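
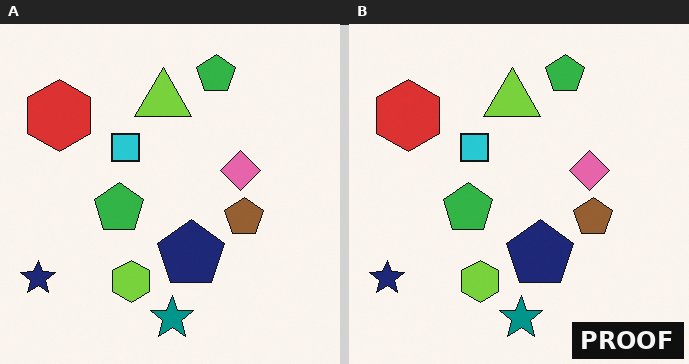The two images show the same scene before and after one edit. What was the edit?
The right (B) image is the left (A) watermarked with the text "PROOF" in the lower-right corner.

A dark label reading "PROOF" appears in the lower-right corner.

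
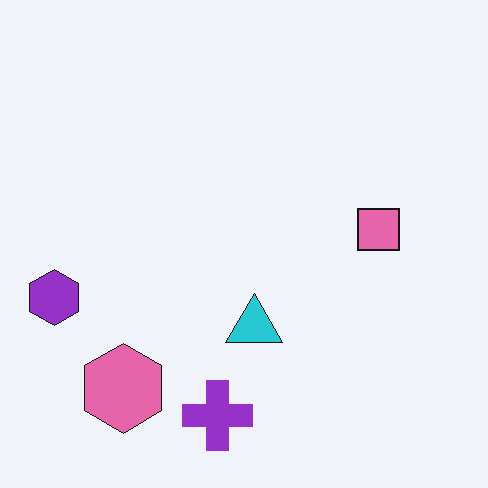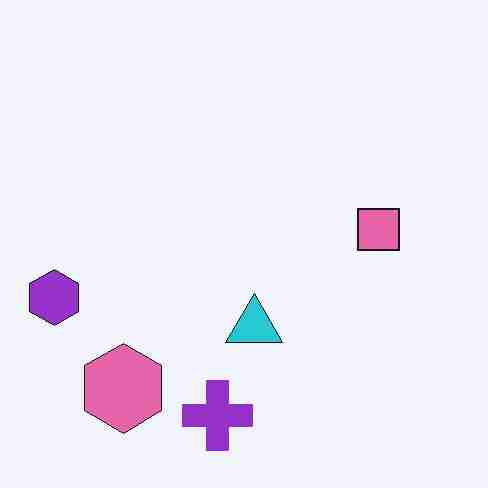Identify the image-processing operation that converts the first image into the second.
Heavily JPEG-compressed with obvious blocking artifacts.

Blocky 8×8 compression artifacts appear around shape edges and the flat background shows ringing — characteristic JPEG degradation.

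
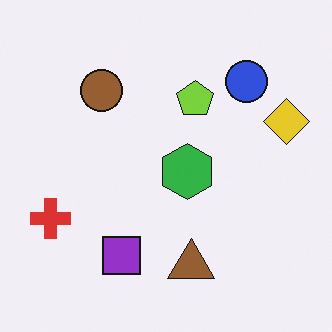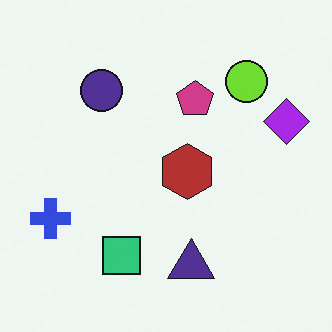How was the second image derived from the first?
The image was hue-shifted by a large amount.

Every shape's color has rotated by the same amount around the hue wheel — a uniform hue shift.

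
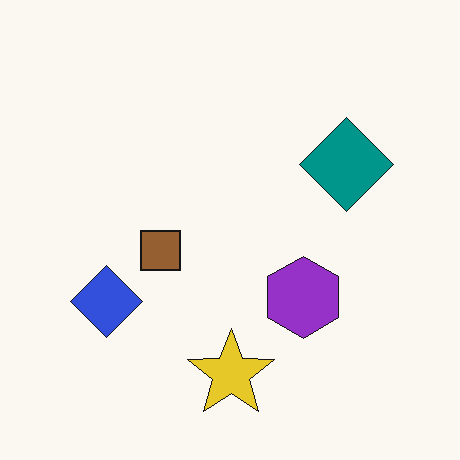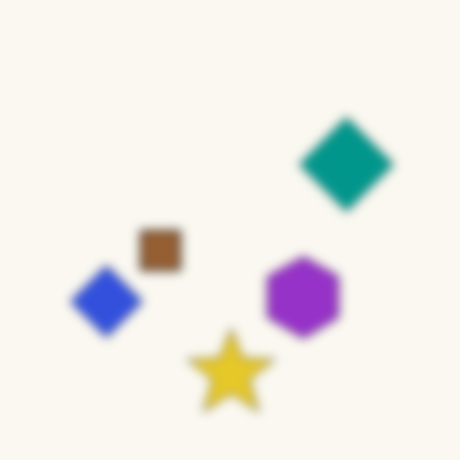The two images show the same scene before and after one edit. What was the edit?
The image was strongly gaussian-blurred.

Shape edges and outlines are uniformly softened across the whole image.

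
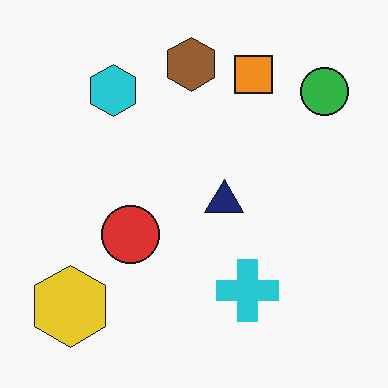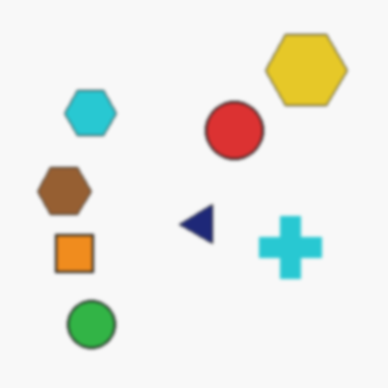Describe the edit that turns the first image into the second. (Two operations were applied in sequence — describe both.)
The second image is the first transposed (reflected across the top-left ↔ bottom-right diagonal), then slightly softened.

Shapes have swapped their row and column positions — what was in the top-right is now in the bottom-left — a diagonal reflection. Shape edges and outlines are uniformly softened across the whole image.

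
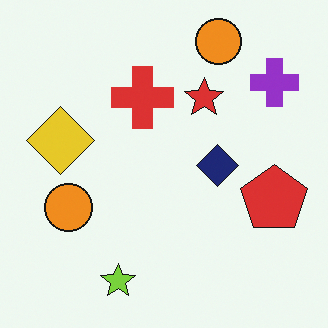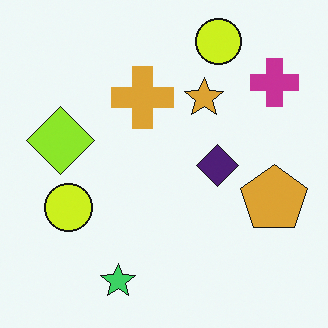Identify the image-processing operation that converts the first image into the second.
The image was hue-shifted slightly.

Every shape's color has rotated by the same amount around the hue wheel — a uniform hue shift.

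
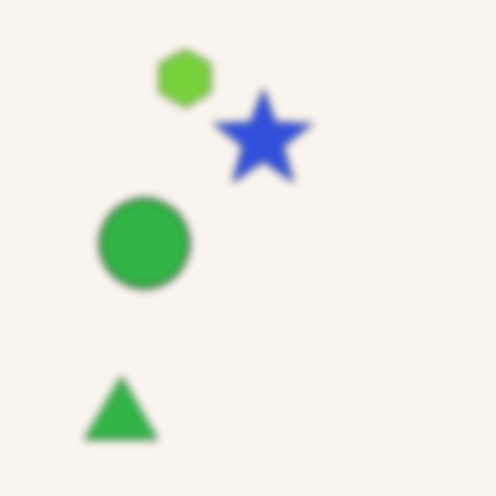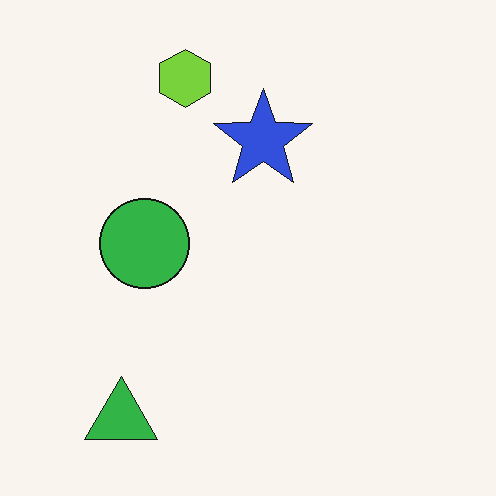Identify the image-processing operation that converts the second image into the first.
The transformation is: noticeably gaussian-blurred.

Shape edges and outlines are uniformly softened across the whole image.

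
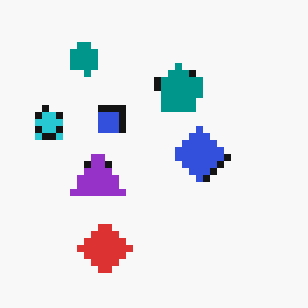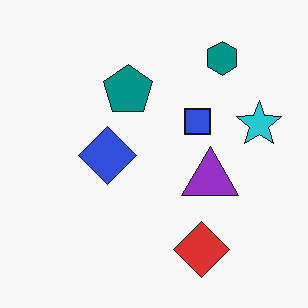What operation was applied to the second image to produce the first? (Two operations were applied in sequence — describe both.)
The image was flipped horizontally (left ↔ right), then moderately pixelated.

The cyan star is in the right of the second image and the left of the first — shapes on opposite sides of the vertical midline have swapped in a mirror flip. Shapes are reduced to large square blocks; fine edges and outlines are lost — a downscale-then-upscale (mosaic) effect.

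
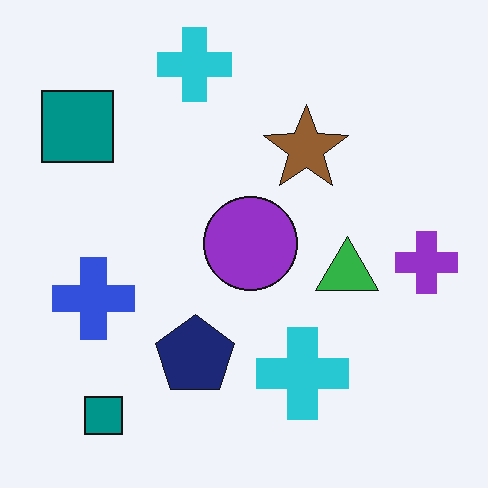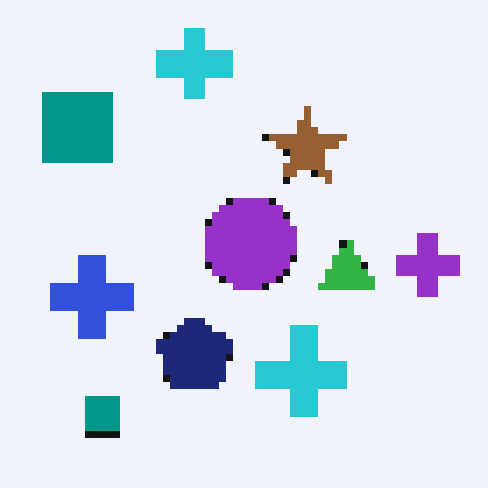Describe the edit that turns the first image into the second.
The image was moderately pixelated.

Shapes are reduced to large square blocks; fine edges and outlines are lost — a downscale-then-upscale (mosaic) effect.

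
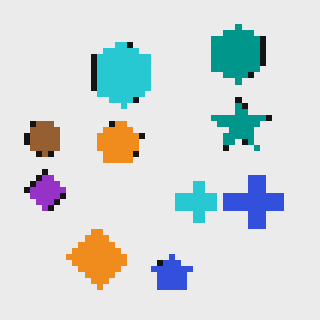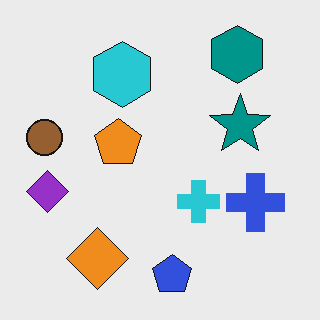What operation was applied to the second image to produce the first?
It was moderately pixelated.

Shapes are reduced to large square blocks; fine edges and outlines are lost — a downscale-then-upscale (mosaic) effect.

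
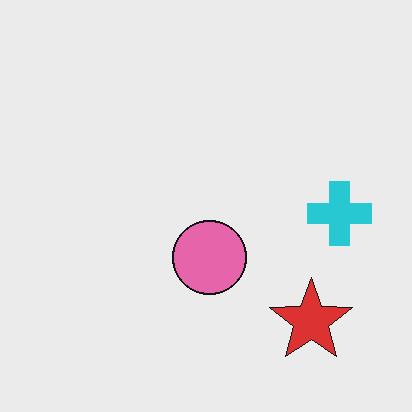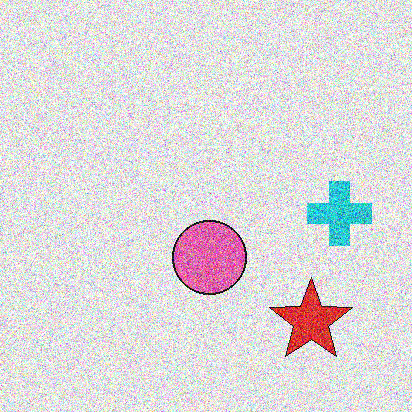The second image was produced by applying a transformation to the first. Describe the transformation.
This is the original image degraded with strong gaussian noise.

Random speckle covers the whole image, including the flat background.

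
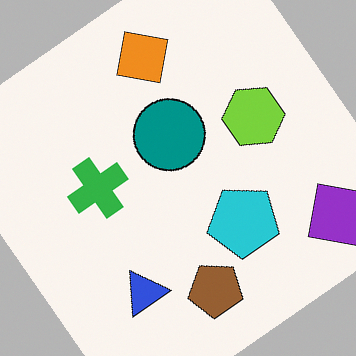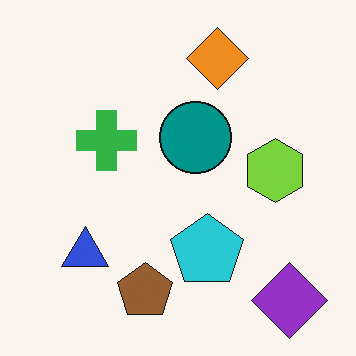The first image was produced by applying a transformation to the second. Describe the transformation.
The image was rotated counter-clockwise by a large amount — several tens of degrees.

Every shape is tilted by the same angle and the image corners show triangular fill wedges — a whole-image rotation by a non-right angle.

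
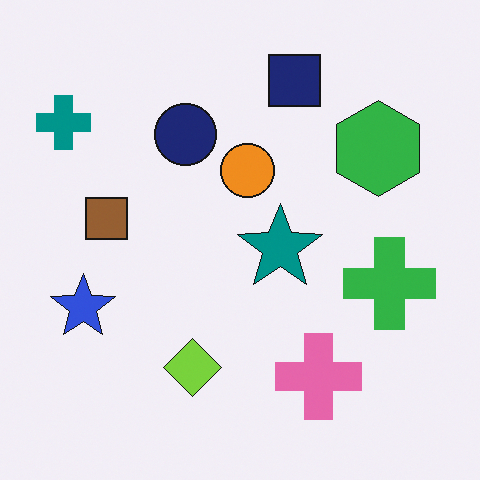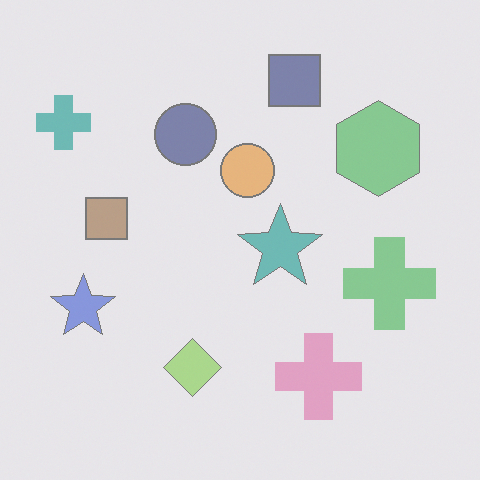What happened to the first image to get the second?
The image was washed out (contrast reduced).

Tones are pushed toward mid-grey across the whole image — a global contrast change.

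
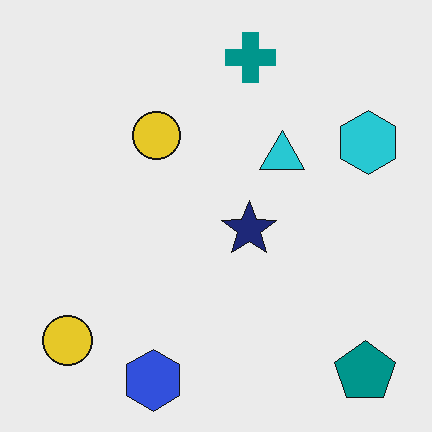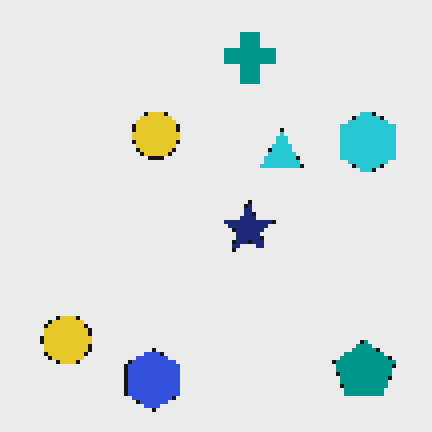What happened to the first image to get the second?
The image was mildly pixelated.

Shapes are reduced to large square blocks; fine edges and outlines are lost — a downscale-then-upscale (mosaic) effect.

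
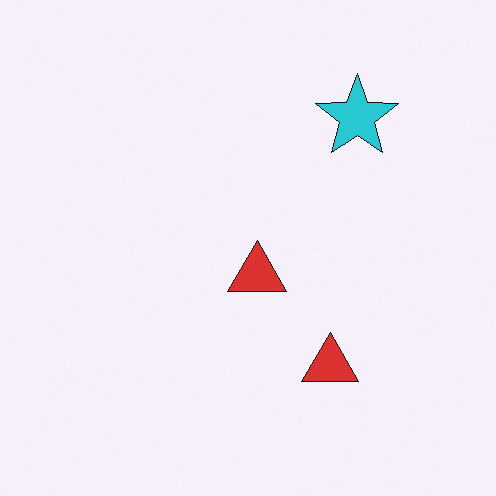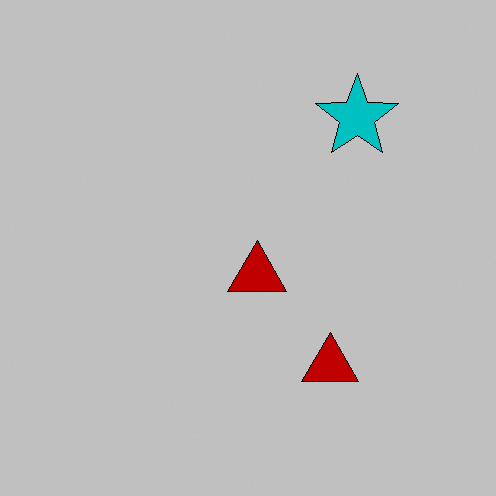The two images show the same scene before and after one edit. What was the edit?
The image was heavily posterized to just a handful of flat colors.

Each flat color has snapped to a coarser quantized level — most visibly, the near-white background has dropped to a flat grey.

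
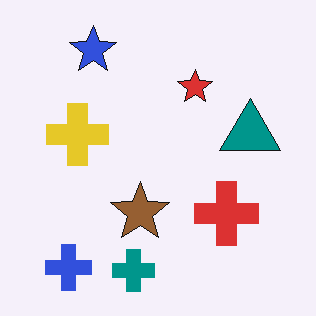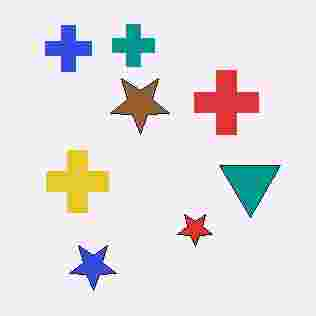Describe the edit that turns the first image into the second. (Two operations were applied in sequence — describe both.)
This is the original image flipped vertically (top ↔ bottom), then heavily JPEG-compressed with obvious blocking artifacts.

The teal cross is in the bottom of the first image and the top of the second — shapes on opposite sides of the horizontal midline have swapped in a mirror flip. Blocky 8×8 compression artifacts appear around shape edges and the flat background shows ringing — characteristic JPEG degradation.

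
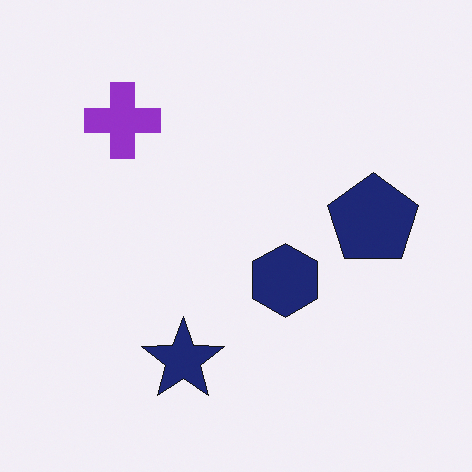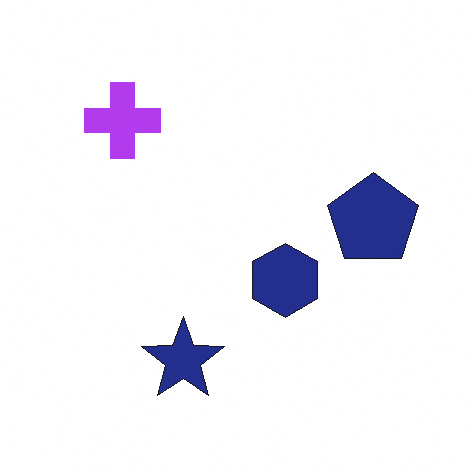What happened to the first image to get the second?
The transformation is: slightly brightened.

Every pixel — background and shapes alike — is uniformly brightened.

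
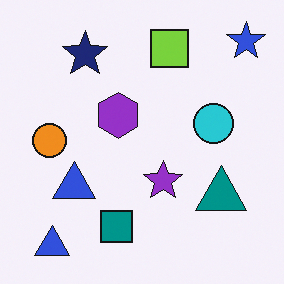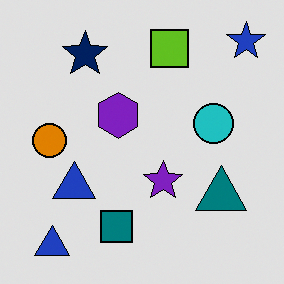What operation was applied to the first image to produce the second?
The transformation is: posterized to a reduced palette.

Each flat color has snapped to a coarser quantized level — most visibly, the near-white background has dropped to a flat grey.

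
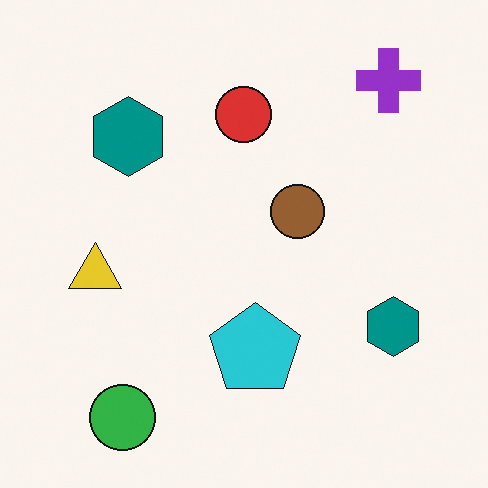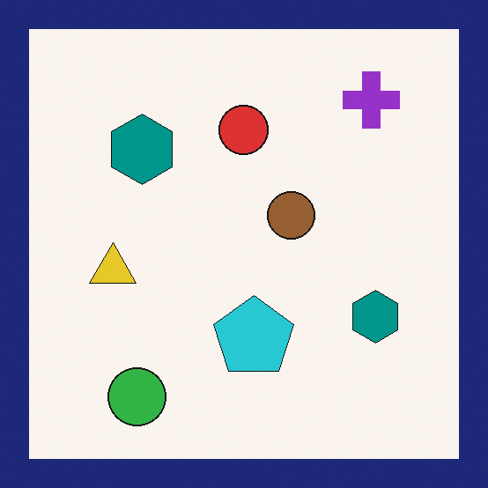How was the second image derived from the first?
This is the original image framed with a navy border.

A solid navy frame runs around the edge of the second image, with the content slightly shrunk inside it.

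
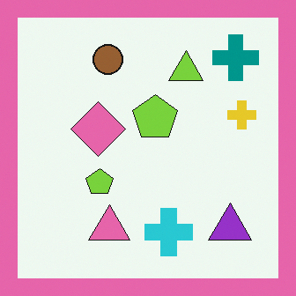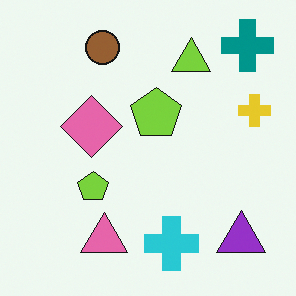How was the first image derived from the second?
The transformation is: framed with a pink border.

A solid pink frame runs around the edge of the first image, with the content slightly shrunk inside it.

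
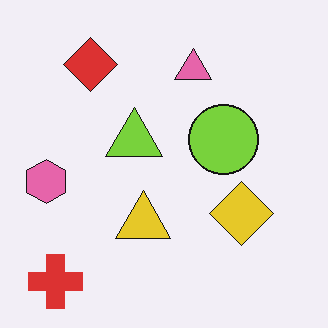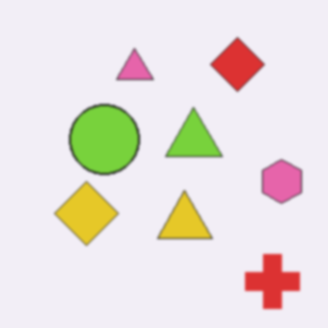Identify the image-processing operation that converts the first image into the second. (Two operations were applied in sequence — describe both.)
It was slightly softened, then flipped horizontally (left ↔ right).

Shape edges and outlines are uniformly softened across the whole image. The pink hexagon is in the left of the first image and the right of the second — shapes on opposite sides of the vertical midline have swapped in a mirror flip.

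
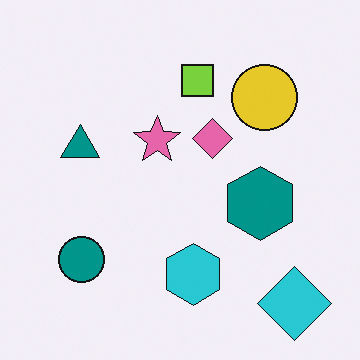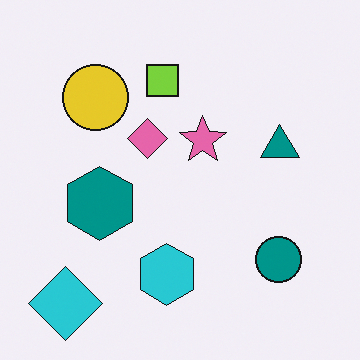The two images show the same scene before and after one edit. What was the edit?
The second image is the first flipped horizontally (left ↔ right).

The cyan diamond is in the bottom-right of the first image and the bottom-left of the second — shapes on opposite sides of the vertical midline have swapped in a mirror flip.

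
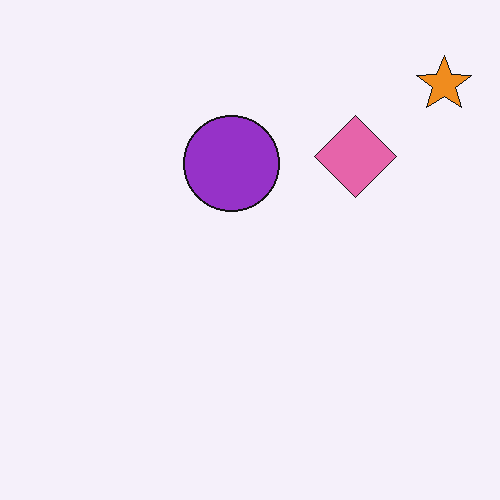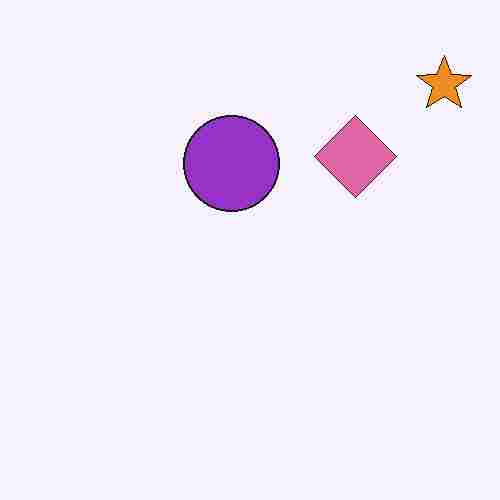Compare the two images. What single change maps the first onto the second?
The second image is the first heavily JPEG-compressed with obvious blocking artifacts.

Blocky 8×8 compression artifacts appear around shape edges and the flat background shows ringing — characteristic JPEG degradation.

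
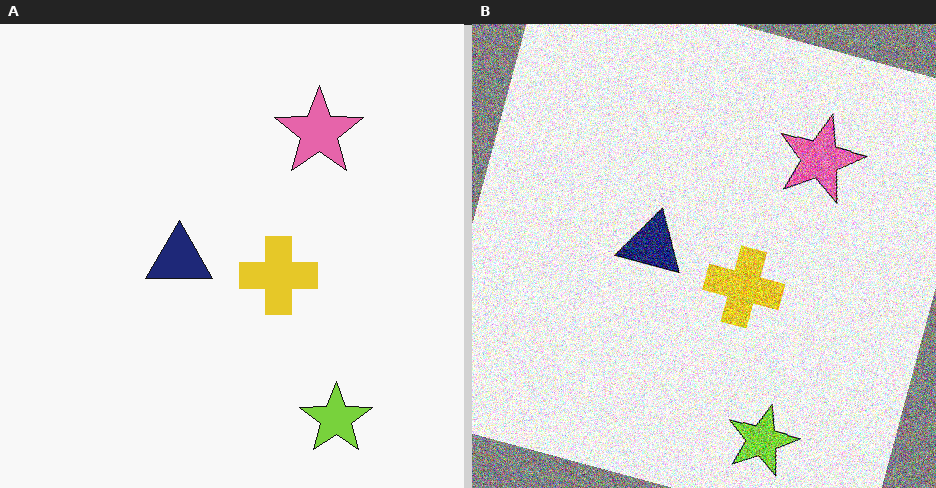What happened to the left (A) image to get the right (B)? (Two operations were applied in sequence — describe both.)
The image was rotated clockwise by a clearly visible amount, then degraded with a thick layer of grain.

Every shape is tilted by the same angle and the image corners show triangular fill wedges — a whole-image rotation by a non-right angle. Random speckle covers the whole image, including the flat background.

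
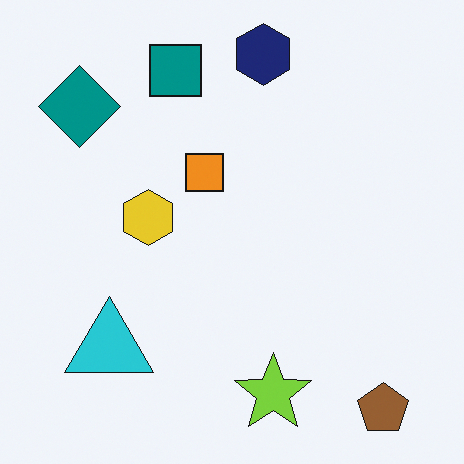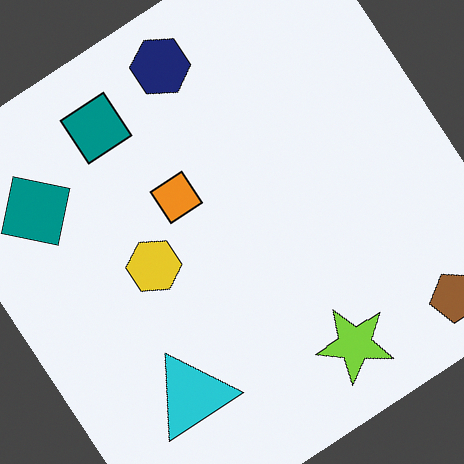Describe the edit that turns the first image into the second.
The transformation is: rotated counter-clockwise by a large amount — several tens of degrees.

Every shape is tilted by the same angle and the image corners show triangular fill wedges — a whole-image rotation by a non-right angle.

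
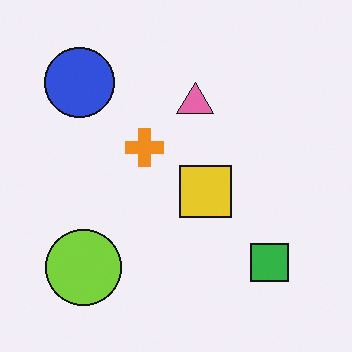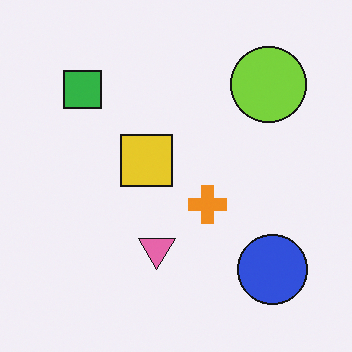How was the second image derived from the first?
The image was rotated 180°.

The blue circle sits in the top-left of the first image and the bottom-right of the second — consistent with a whole-image 180° rotation.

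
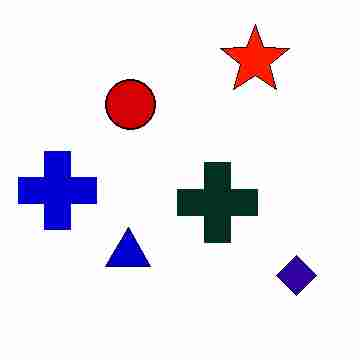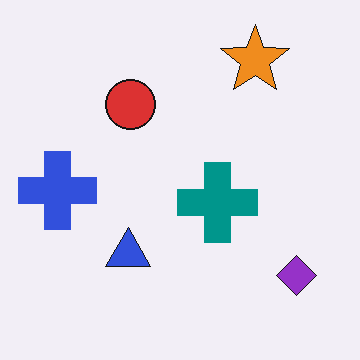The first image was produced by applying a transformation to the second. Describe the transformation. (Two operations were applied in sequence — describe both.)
The transformation is: boosted in contrast, then degraded with heavy JPEG compression.

Tones are pushed away from mid-grey across the whole image — a global contrast change. Blocky 8×8 compression artifacts appear around shape edges and the flat background shows ringing — characteristic JPEG degradation.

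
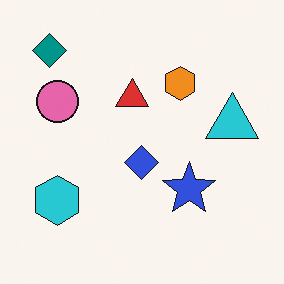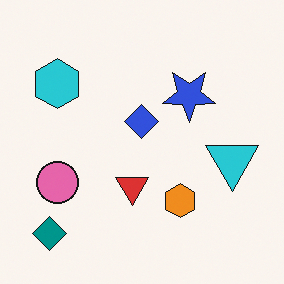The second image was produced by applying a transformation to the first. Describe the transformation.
The second image is the first flipped vertically (top ↔ bottom).

The teal diamond is in the top-left of the first image and the bottom-left of the second — shapes on opposite sides of the horizontal midline have swapped in a mirror flip.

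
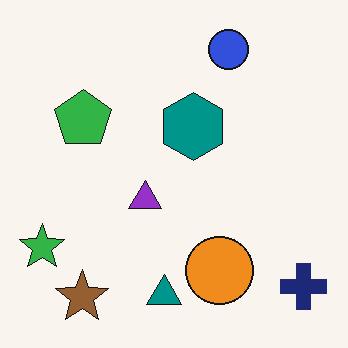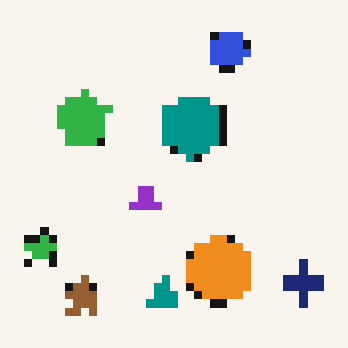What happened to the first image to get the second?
It was pixelated into visible square blocks.

Shapes are reduced to large square blocks; fine edges and outlines are lost — a downscale-then-upscale (mosaic) effect.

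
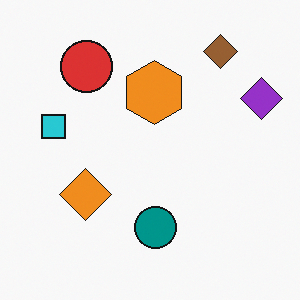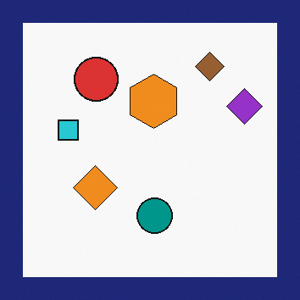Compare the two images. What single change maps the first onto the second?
It was framed with a navy border.

A solid navy frame runs around the edge of the second image, with the content slightly shrunk inside it.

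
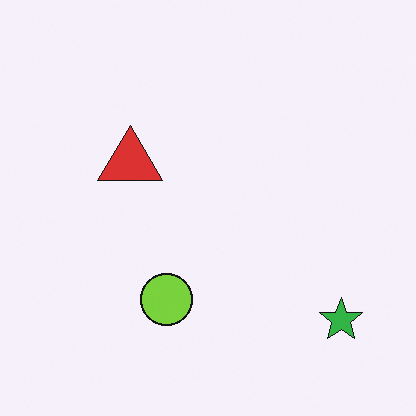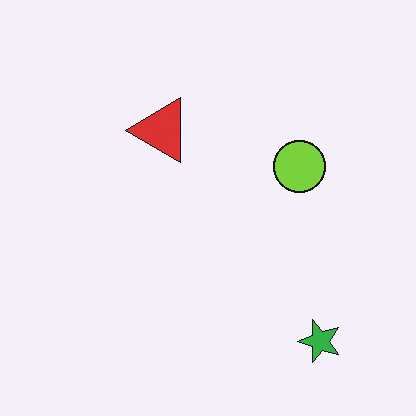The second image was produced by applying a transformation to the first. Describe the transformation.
It was transposed (reflected across the top-left ↔ bottom-right diagonal).

Shapes have swapped their row and column positions — what was in the top-right is now in the bottom-left — a diagonal reflection.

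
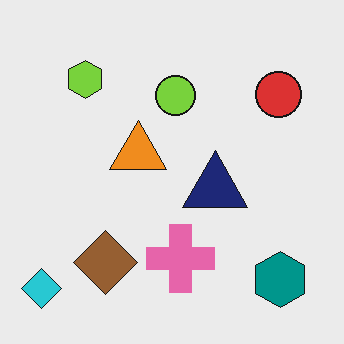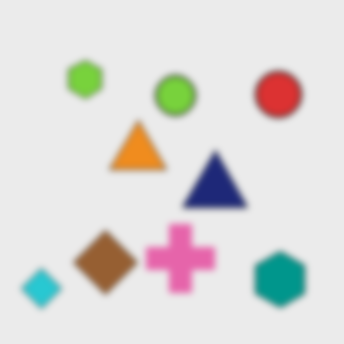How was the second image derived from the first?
The second image is the first moderately blurred.

Shape edges and outlines are uniformly softened across the whole image.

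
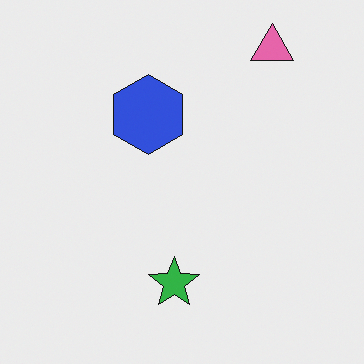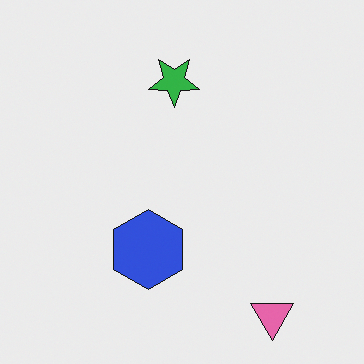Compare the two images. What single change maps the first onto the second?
The transformation is: flipped vertically (top ↔ bottom).

The pink triangle is in the top-right of the first image and the bottom-right of the second — shapes on opposite sides of the horizontal midline have swapped in a mirror flip.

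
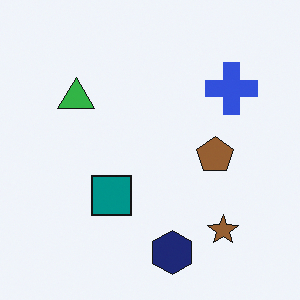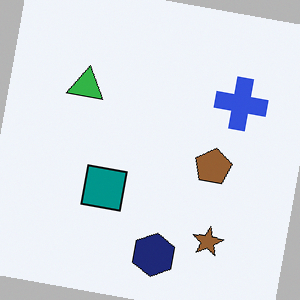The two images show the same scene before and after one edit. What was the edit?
The second image is the first rotated clockwise by a few degrees.

Every shape is tilted by the same angle and the image corners show triangular fill wedges — a whole-image rotation by a non-right angle.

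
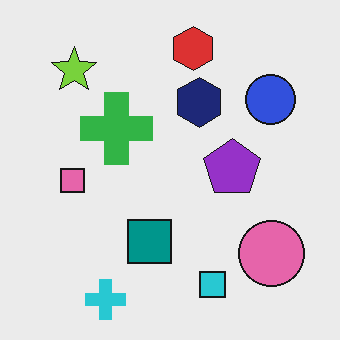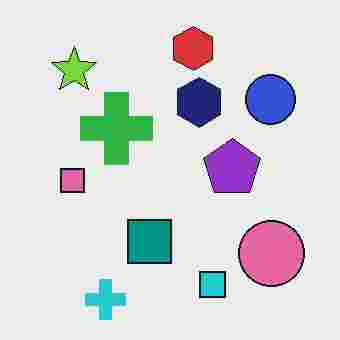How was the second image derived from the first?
The image was degraded with heavy JPEG compression.

Blocky 8×8 compression artifacts appear around shape edges and the flat background shows ringing — characteristic JPEG degradation.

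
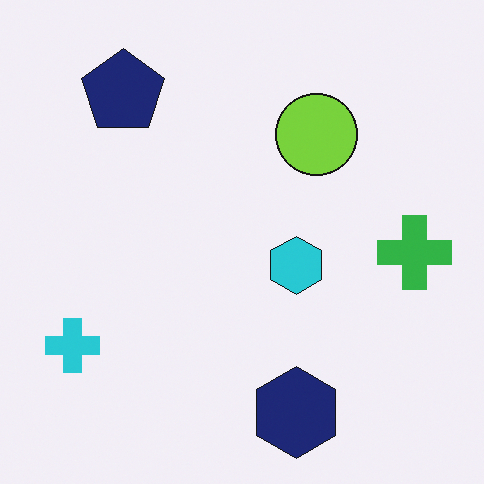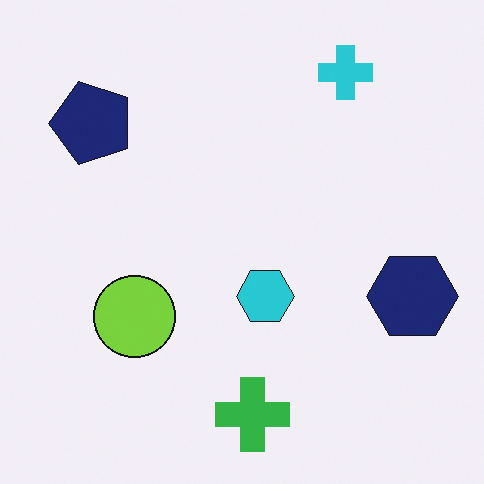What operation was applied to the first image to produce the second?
It was transposed (reflected across the top-left ↔ bottom-right diagonal).

Shapes have swapped their row and column positions — what was in the top-right is now in the bottom-left — a diagonal reflection.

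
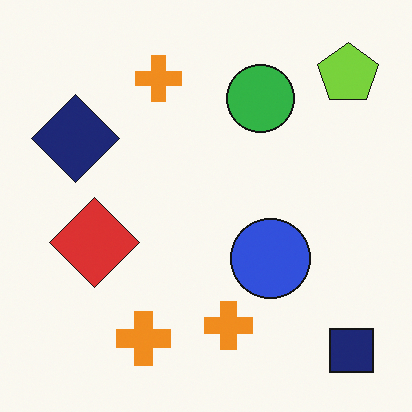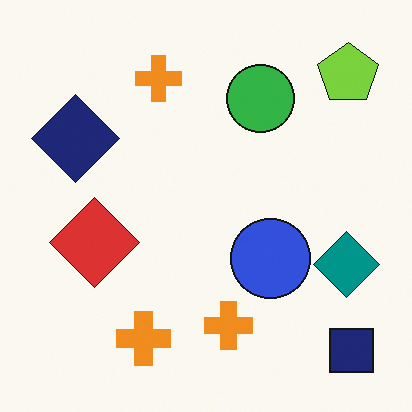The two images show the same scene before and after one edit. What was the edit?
The second image is the first overlaid with an additional teal diamond.

A teal diamond appears in the second image that is absent from the first.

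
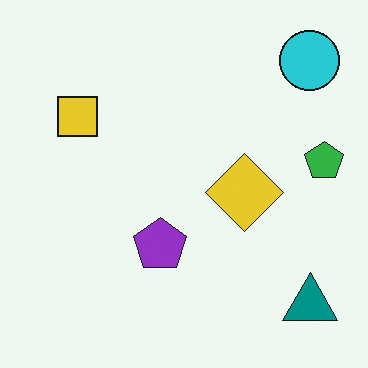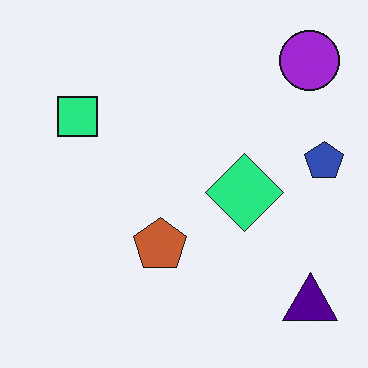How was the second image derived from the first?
The transformation is: hue-shifted by a moderate amount.

Every shape's color has rotated by the same amount around the hue wheel — a uniform hue shift.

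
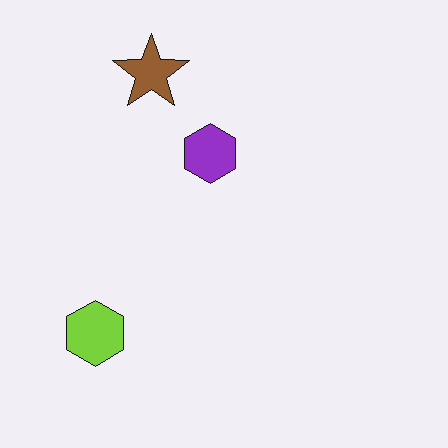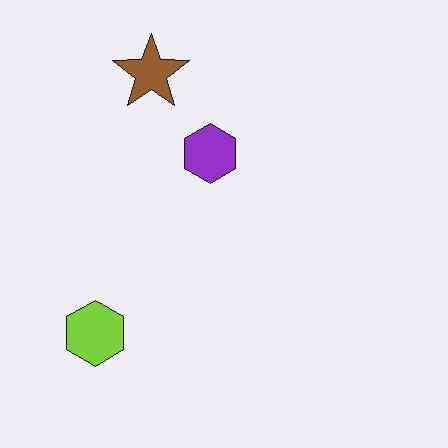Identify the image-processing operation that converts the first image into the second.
This is the original image JPEG-compressed with visible artifacts.

Blocky 8×8 compression artifacts appear around shape edges and the flat background shows ringing — characteristic JPEG degradation.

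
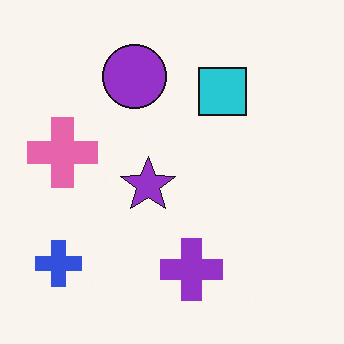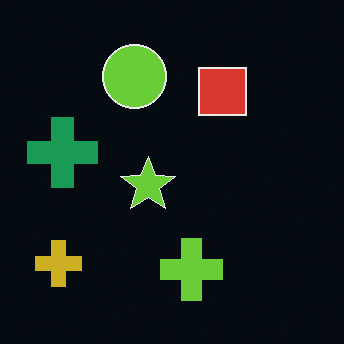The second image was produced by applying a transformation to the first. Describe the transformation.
The second image is the first color-inverted (negative).

The light background has become dark and every shape's color is its complement — a photographic negative.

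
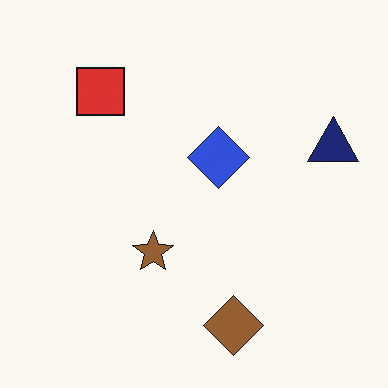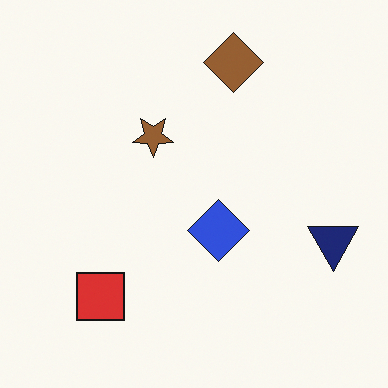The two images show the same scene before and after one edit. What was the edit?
This is the original image flipped vertically (top ↔ bottom).

The brown diamond is in the bottom of the first image and the top of the second — shapes on opposite sides of the horizontal midline have swapped in a mirror flip.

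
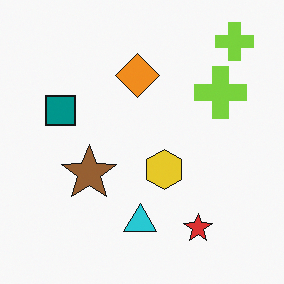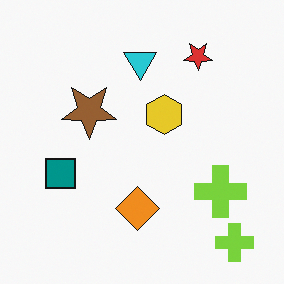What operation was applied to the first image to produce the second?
The second image is the first flipped vertically (top ↔ bottom).

The red star is in the bottom-right of the first image and the top-right of the second — shapes on opposite sides of the horizontal midline have swapped in a mirror flip.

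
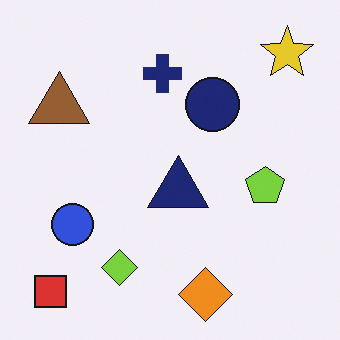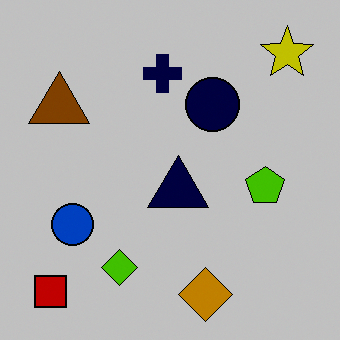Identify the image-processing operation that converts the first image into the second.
Heavily posterized to just a handful of flat colors.

Each flat color has snapped to a coarser quantized level — most visibly, the near-white background has dropped to a flat grey.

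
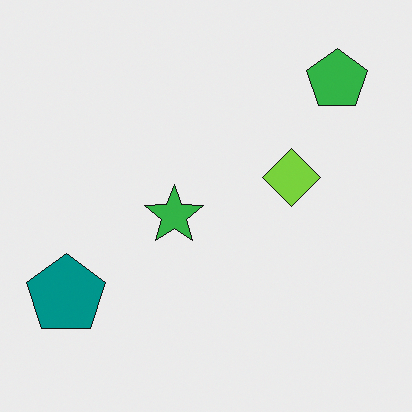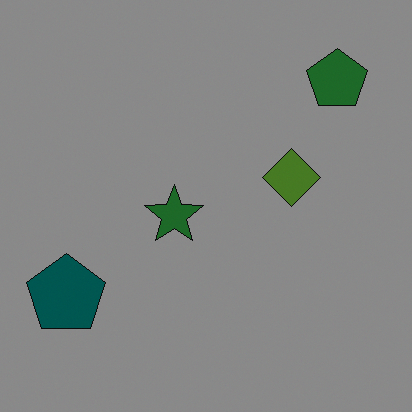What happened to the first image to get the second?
This is the original image noticeably darkened.

Every pixel — background and shapes alike — is uniformly darkened.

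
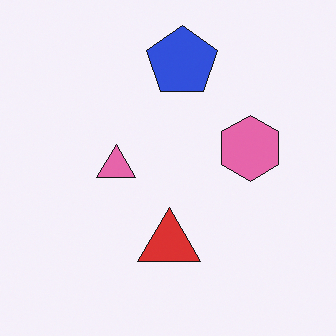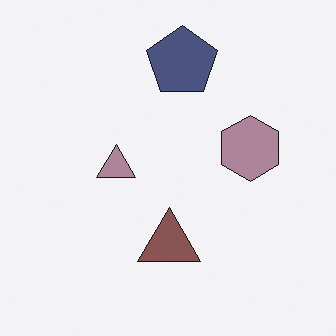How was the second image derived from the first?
This is the original image made much more muted (saturation change).

All colors are more muted and greyish — a global saturation change.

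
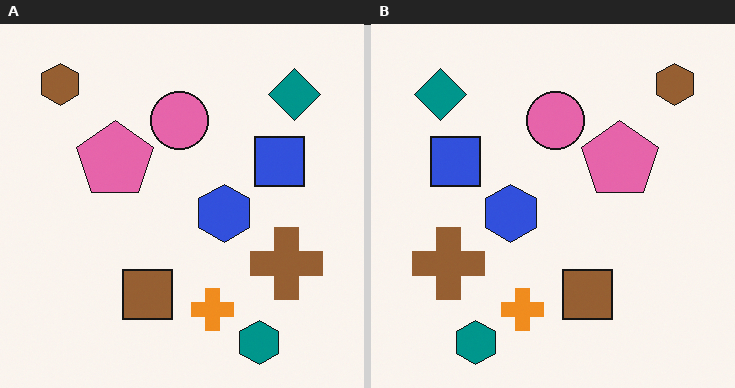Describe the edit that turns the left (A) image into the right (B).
This is the original image flipped horizontally (left ↔ right).

The brown hexagon is in the top-left of the left (A) image and the top-right of the right (B) — shapes on opposite sides of the vertical midline have swapped in a mirror flip.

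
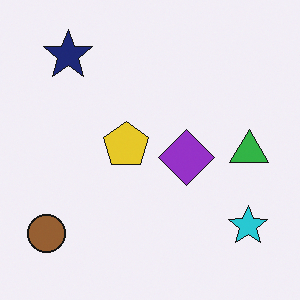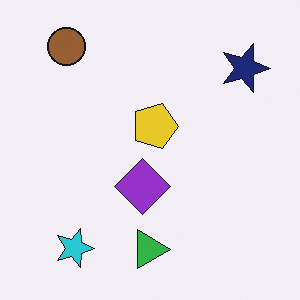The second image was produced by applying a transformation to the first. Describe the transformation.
The transformation is: rotated 90° clockwise.

The brown circle sits in the bottom-left of the first image and the top-left of the second — consistent with a whole-image 90° clockwise rotation.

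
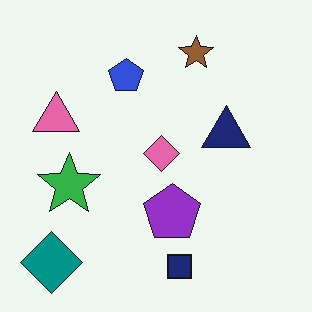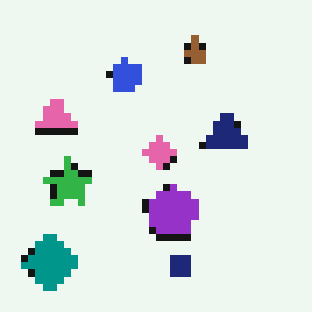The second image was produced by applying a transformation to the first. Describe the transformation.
The second image is the first moderately pixelated.

Shapes are reduced to large square blocks; fine edges and outlines are lost — a downscale-then-upscale (mosaic) effect.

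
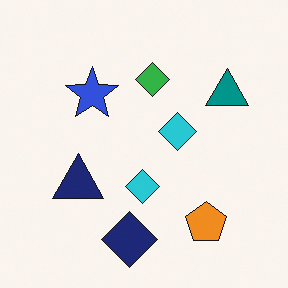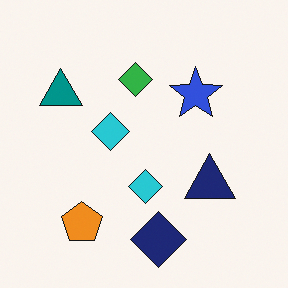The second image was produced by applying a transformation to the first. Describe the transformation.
This is the original image flipped horizontally (left ↔ right).

The teal triangle is in the top-right of the first image and the top-left of the second — shapes on opposite sides of the vertical midline have swapped in a mirror flip.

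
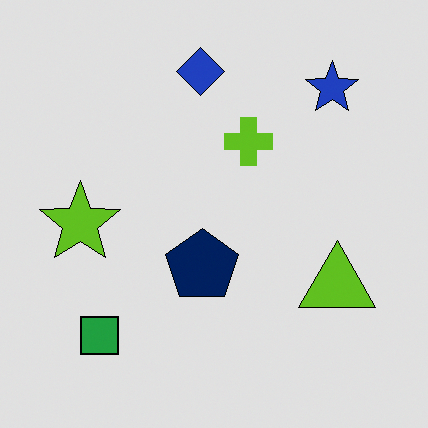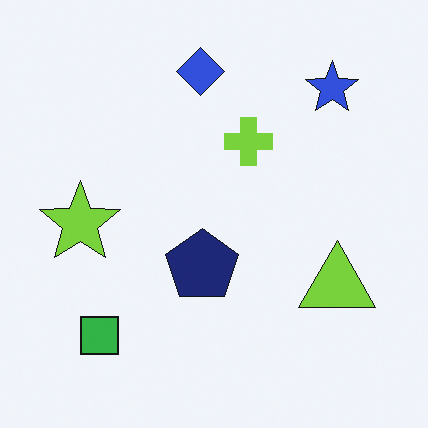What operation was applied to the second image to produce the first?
Posterized to a reduced palette.

Each flat color has snapped to a coarser quantized level — most visibly, the near-white background has dropped to a flat grey.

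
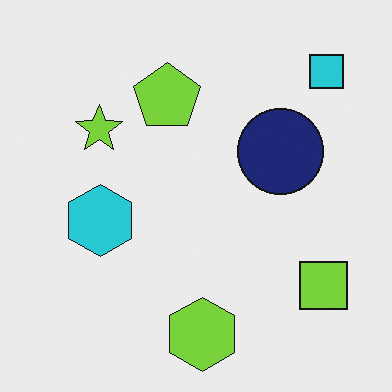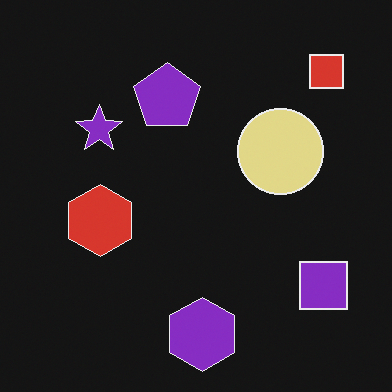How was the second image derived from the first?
The second image is the first color-inverted (negative).

The light background has become dark and every shape's color is its complement — a photographic negative.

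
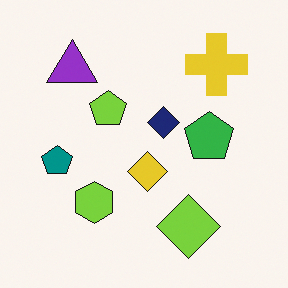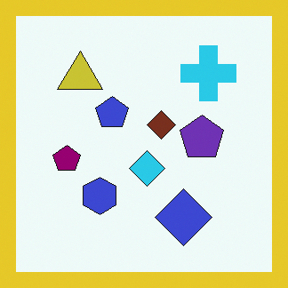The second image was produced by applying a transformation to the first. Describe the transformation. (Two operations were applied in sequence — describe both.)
The second image is the first hue-shifted through roughly a third of the color wheel, then framed with a yellow border.

Every shape's color has rotated by the same amount around the hue wheel — a uniform hue shift. A solid yellow frame runs around the edge of the second image, with the content slightly shrunk inside it.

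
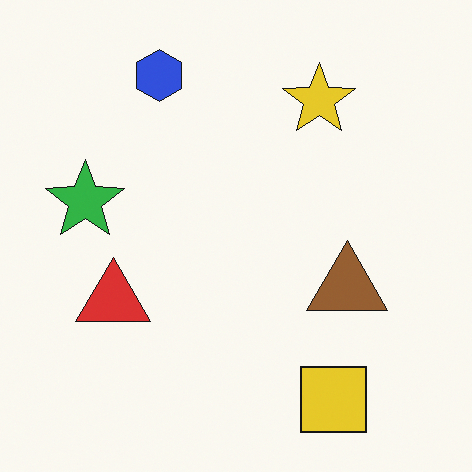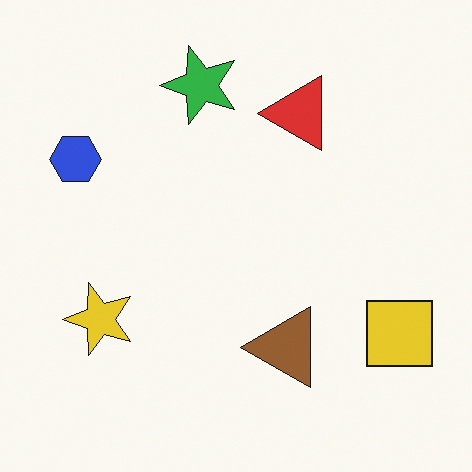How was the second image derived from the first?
Transposed (reflected across the top-left ↔ bottom-right diagonal).

Shapes have swapped their row and column positions — what was in the top-right is now in the bottom-left — a diagonal reflection.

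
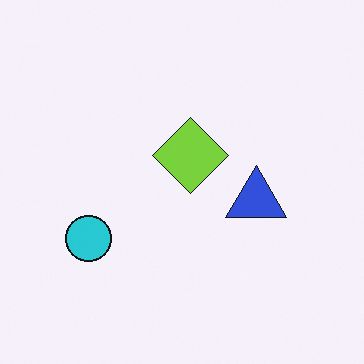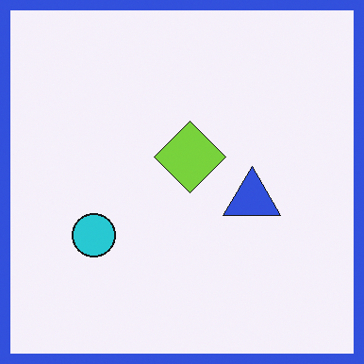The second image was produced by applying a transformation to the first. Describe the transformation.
It was framed with a blue border.

A solid blue frame runs around the edge of the second image, with the content slightly shrunk inside it.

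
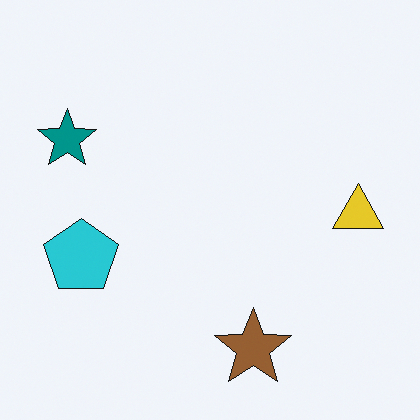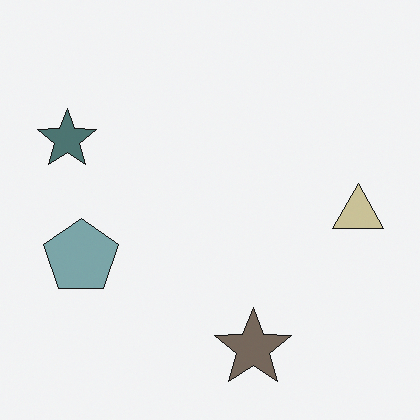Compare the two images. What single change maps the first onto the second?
The image was heavily desaturated.

All colors are more muted and greyish — a global saturation change.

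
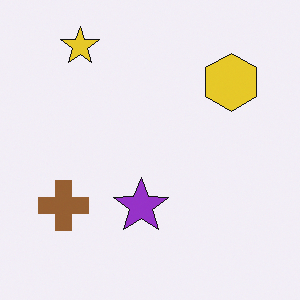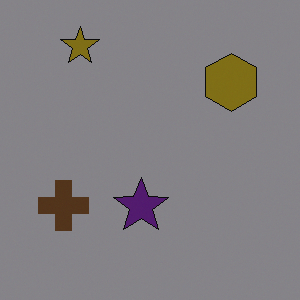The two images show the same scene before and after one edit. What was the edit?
This is the original image substantially darkened.

Every pixel — background and shapes alike — is uniformly darkened.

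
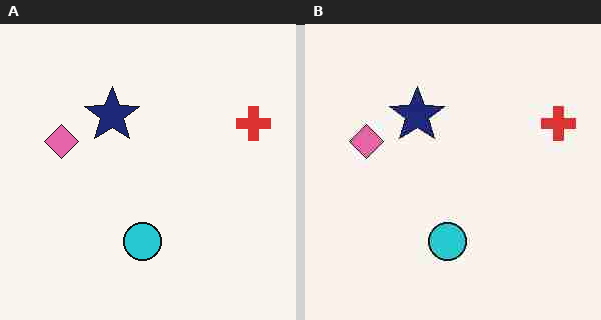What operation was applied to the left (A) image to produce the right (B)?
This is the original image degraded with heavy JPEG compression.

Blocky 8×8 compression artifacts appear around shape edges and the flat background shows ringing — characteristic JPEG degradation.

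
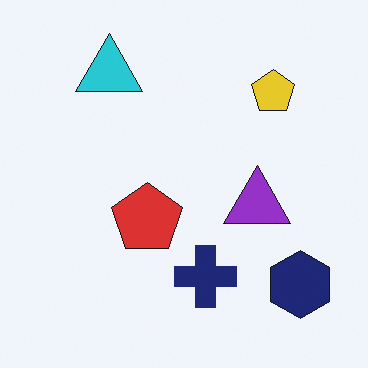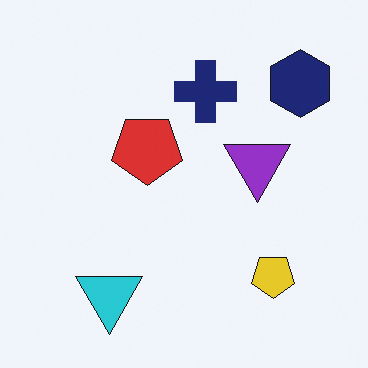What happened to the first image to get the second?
The image was flipped vertically (top ↔ bottom).

The cyan triangle is in the top-left of the first image and the bottom-left of the second — shapes on opposite sides of the horizontal midline have swapped in a mirror flip.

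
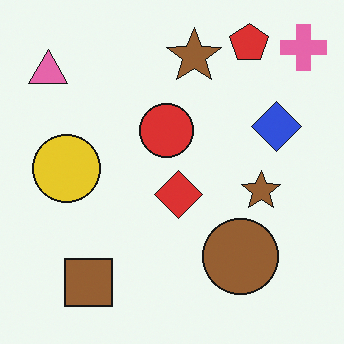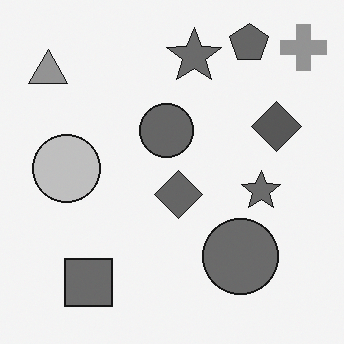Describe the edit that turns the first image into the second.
It was converted to grayscale.

All color is removed — every shape is now a shade of grey.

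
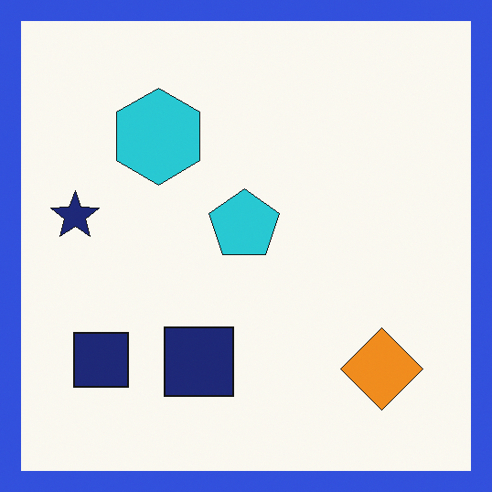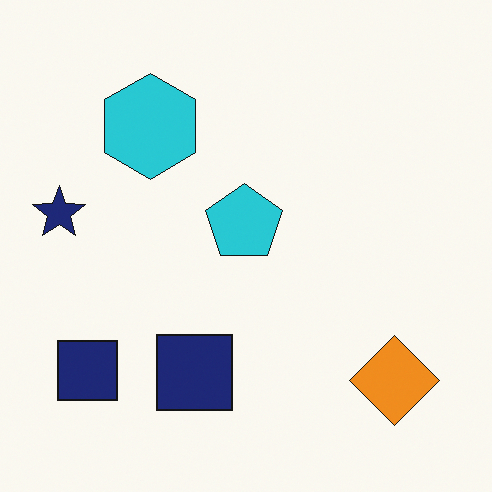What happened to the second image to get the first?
The transformation is: framed with a blue border.

A solid blue frame runs around the edge of the first image, with the content slightly shrunk inside it.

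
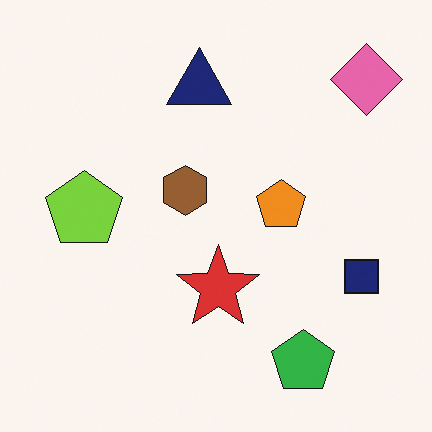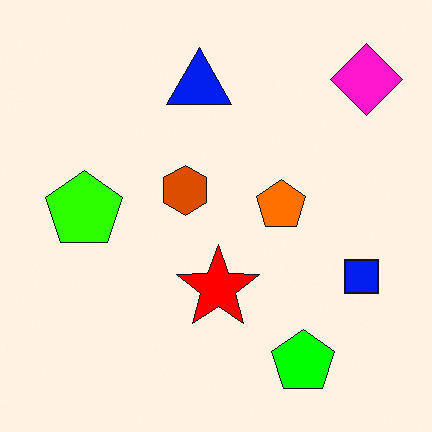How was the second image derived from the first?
It was made much more vivid (saturation change).

All colors are more vivid — a global saturation change.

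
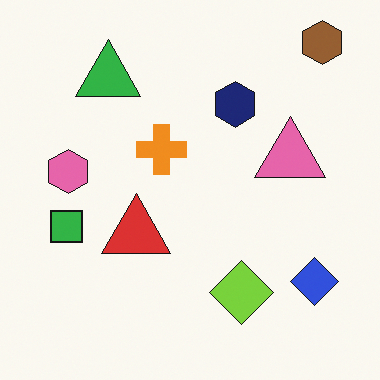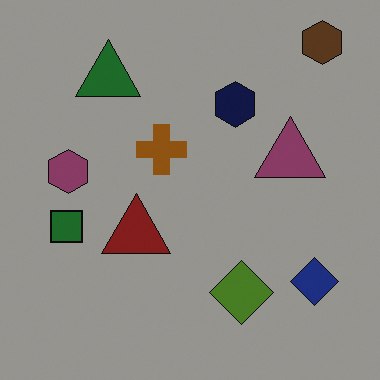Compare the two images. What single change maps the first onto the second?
The second image is the first darkened a lot.

Every pixel — background and shapes alike — is uniformly darkened.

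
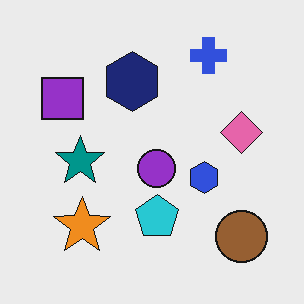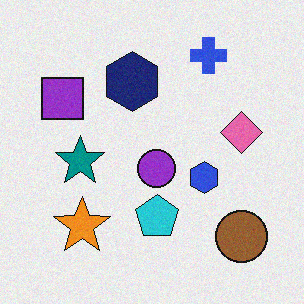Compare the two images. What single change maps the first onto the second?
The image was degraded with subtle gaussian noise.

Random speckle covers the whole image, including the flat background.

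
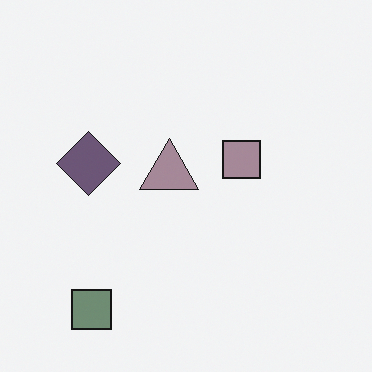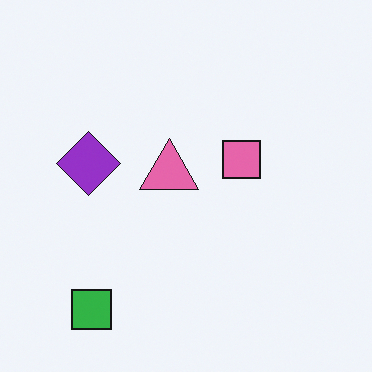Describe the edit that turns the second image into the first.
It was heavily desaturated.

All colors are more muted and greyish — a global saturation change.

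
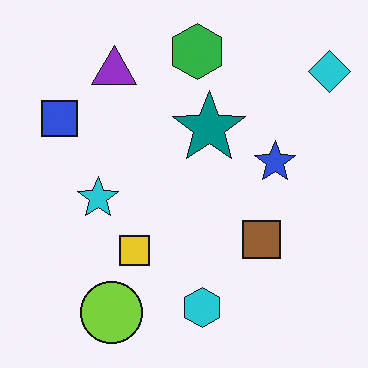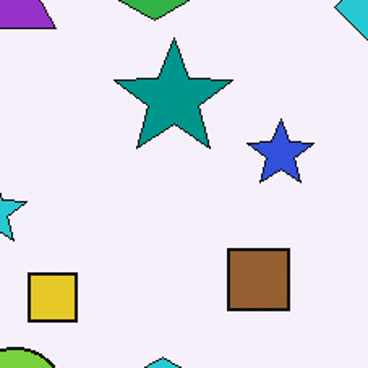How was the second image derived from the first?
This is the original image cropped tightly and scaled back up.

The visible shapes are larger and the field of view is narrower; shapes near the original edges may be partly or wholly outside the frame — a crop-and-rescale.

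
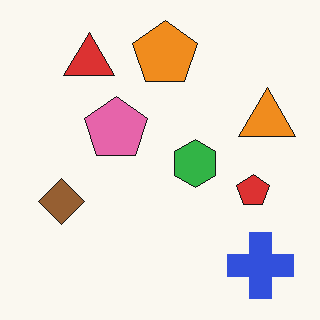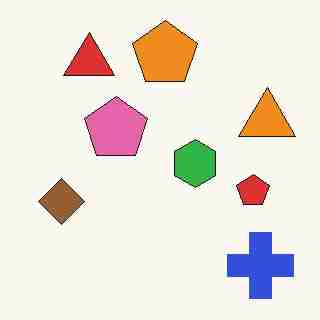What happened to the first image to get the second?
The second image is the first heavily JPEG-compressed with obvious blocking artifacts.

Blocky 8×8 compression artifacts appear around shape edges and the flat background shows ringing — characteristic JPEG degradation.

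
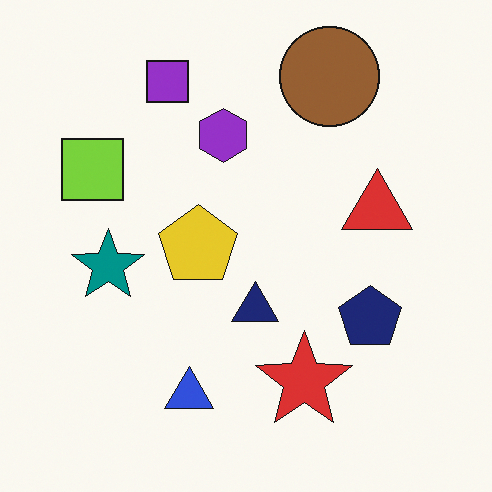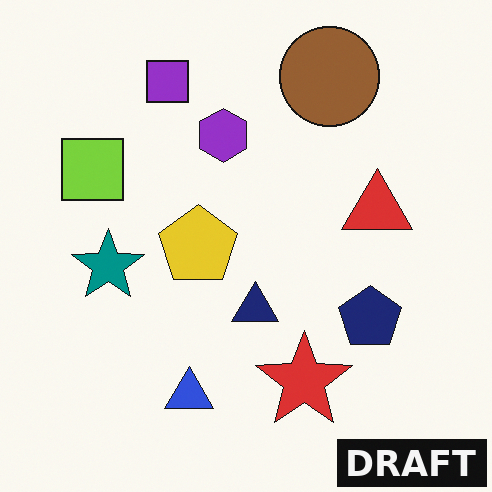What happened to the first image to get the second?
It was watermarked with the text "DRAFT" in the lower-right corner.

A dark label reading "DRAFT" appears in the lower-right corner.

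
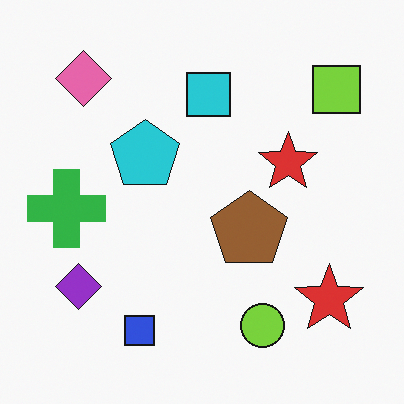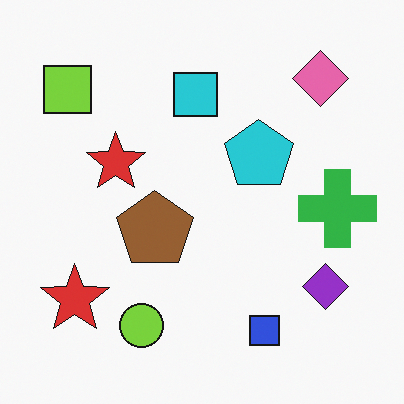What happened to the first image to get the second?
The image was flipped horizontally (left ↔ right).

The green cross is in the left of the first image and the right of the second — shapes on opposite sides of the vertical midline have swapped in a mirror flip.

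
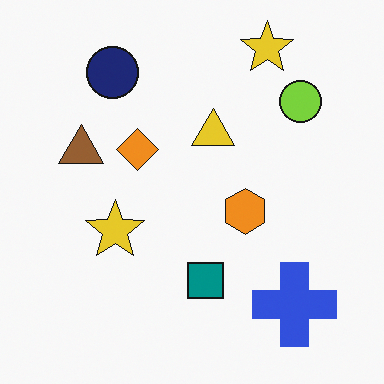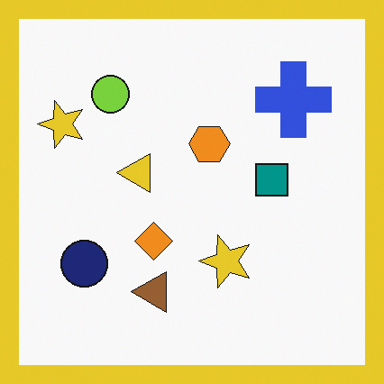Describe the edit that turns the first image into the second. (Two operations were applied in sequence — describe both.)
The transformation is: rotated 90° counter-clockwise, then framed with a yellow border.

The blue cross sits in the bottom-right of the first image and the top-right of the second — consistent with a whole-image 90° counter-clockwise rotation. A solid yellow frame runs around the edge of the second image, with the content slightly shrunk inside it.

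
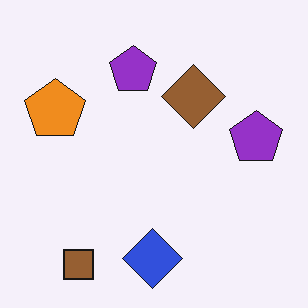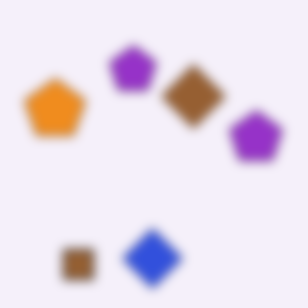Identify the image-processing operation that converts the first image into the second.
Heavily blurred.

Shape edges and outlines are uniformly softened across the whole image.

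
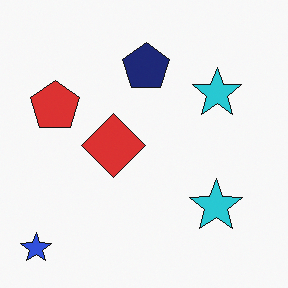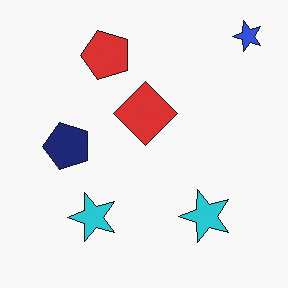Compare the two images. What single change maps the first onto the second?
The transformation is: transposed (reflected across the top-left ↔ bottom-right diagonal).

Shapes have swapped their row and column positions — what was in the top-right is now in the bottom-left — a diagonal reflection.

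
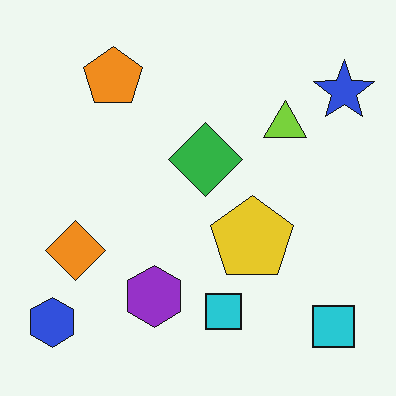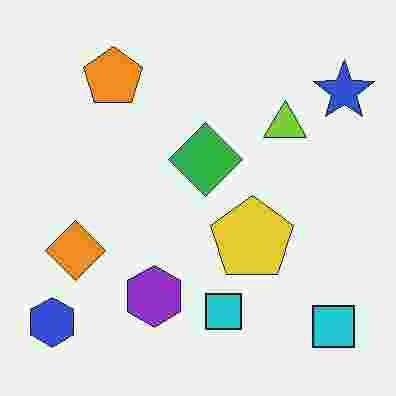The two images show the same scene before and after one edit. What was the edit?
The second image is the first degraded with heavy JPEG compression.

Blocky 8×8 compression artifacts appear around shape edges and the flat background shows ringing — characteristic JPEG degradation.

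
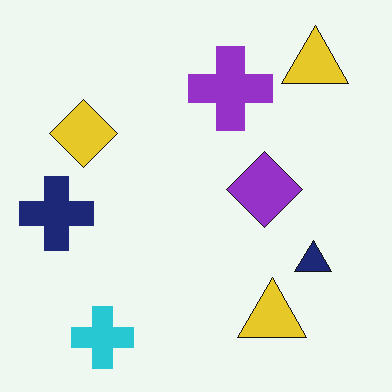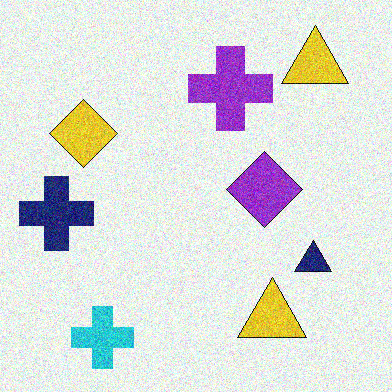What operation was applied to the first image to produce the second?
The transformation is: degraded with visible gaussian noise.

Random speckle covers the whole image, including the flat background.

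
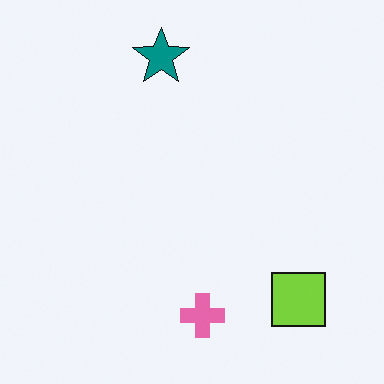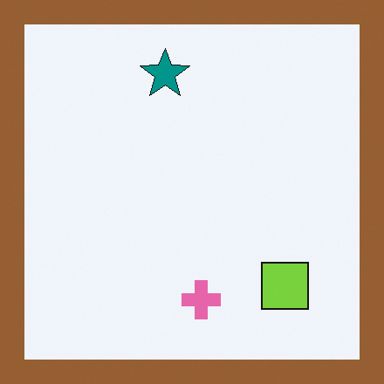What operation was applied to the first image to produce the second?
The transformation is: framed with a brown border.

A solid brown frame runs around the edge of the second image, with the content slightly shrunk inside it.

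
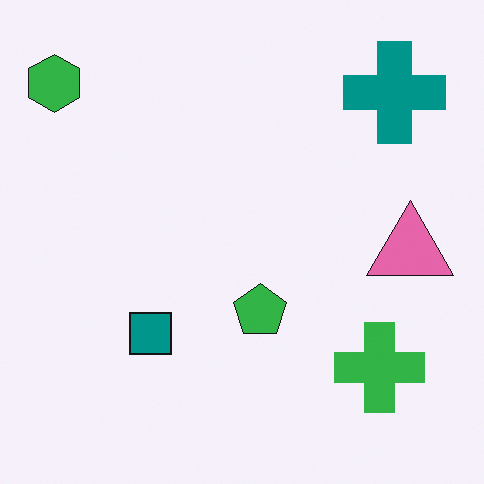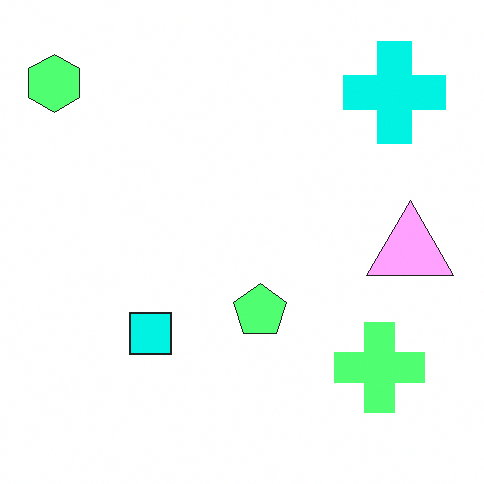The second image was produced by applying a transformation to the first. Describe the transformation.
This is the original image noticeably brightened.

Every pixel — background and shapes alike — is uniformly brightened.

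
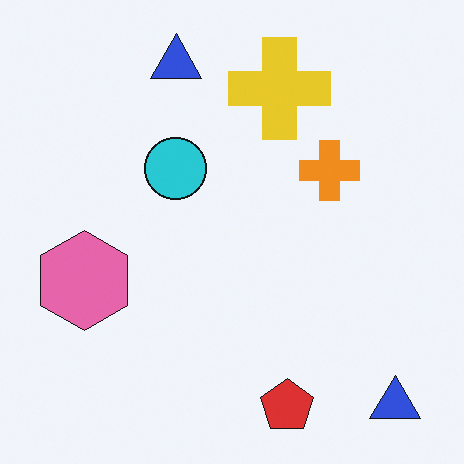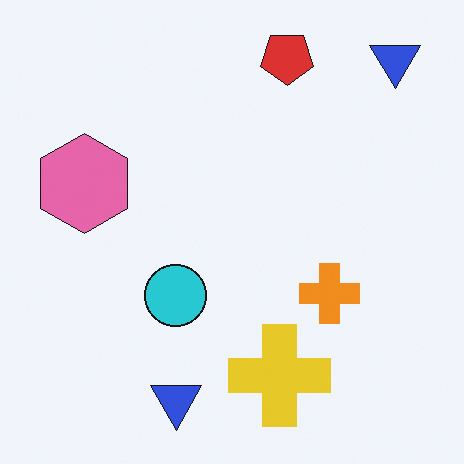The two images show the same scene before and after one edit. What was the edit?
This is the original image flipped vertically (top ↔ bottom).

The red pentagon is in the bottom of the first image and the top of the second — shapes on opposite sides of the horizontal midline have swapped in a mirror flip.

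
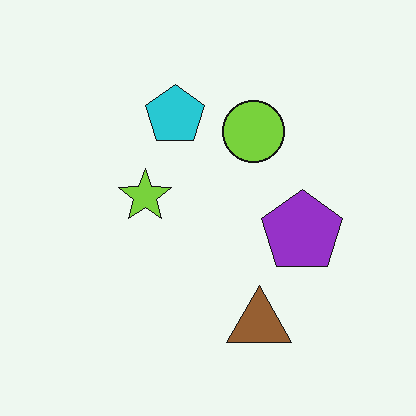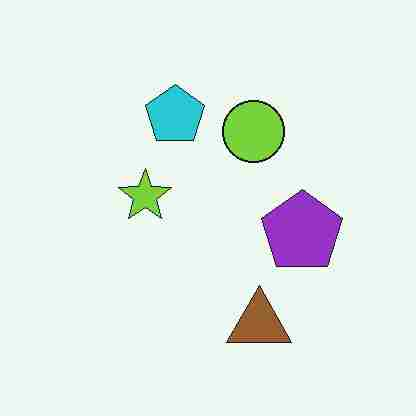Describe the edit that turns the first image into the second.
The transformation is: degraded with heavy JPEG compression.

Blocky 8×8 compression artifacts appear around shape edges and the flat background shows ringing — characteristic JPEG degradation.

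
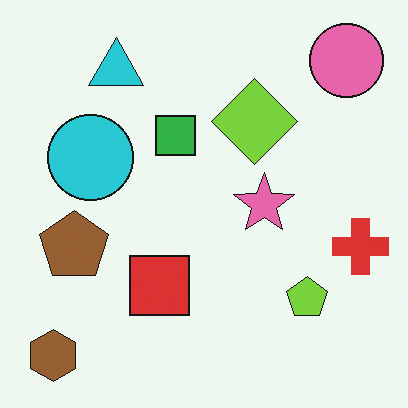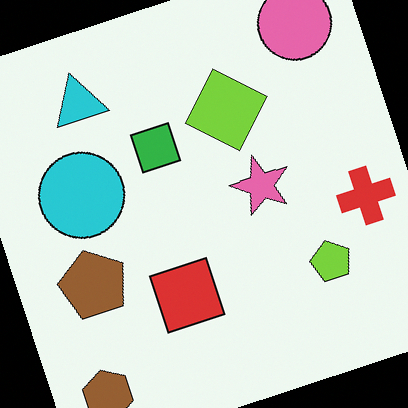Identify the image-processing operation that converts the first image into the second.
The transformation is: rotated counter-clockwise by a moderate amount.

Every shape is tilted by the same angle and the image corners show triangular fill wedges — a whole-image rotation by a non-right angle.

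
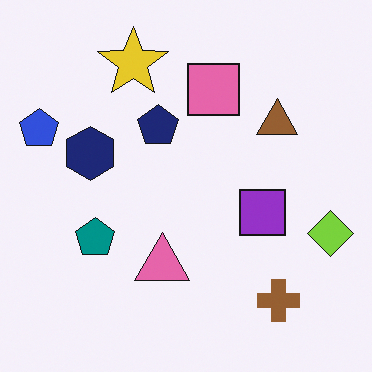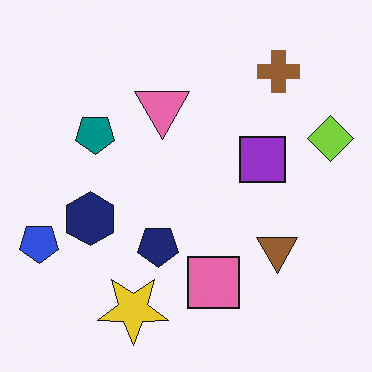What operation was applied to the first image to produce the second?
The second image is the first flipped vertically (top ↔ bottom).

The yellow star is in the top of the first image and the bottom of the second — shapes on opposite sides of the horizontal midline have swapped in a mirror flip.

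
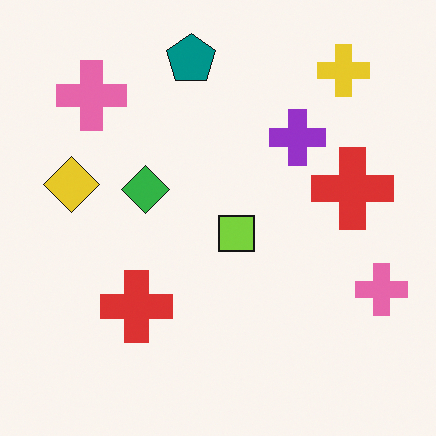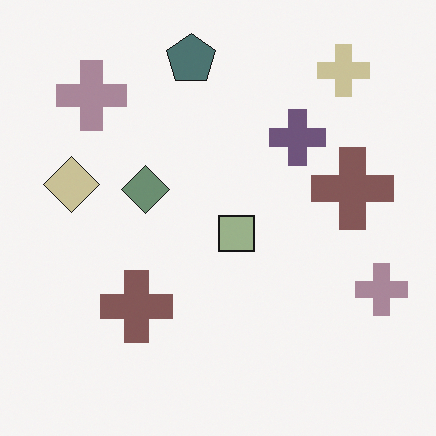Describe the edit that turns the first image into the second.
It was heavily desaturated.

All colors are more muted and greyish — a global saturation change.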